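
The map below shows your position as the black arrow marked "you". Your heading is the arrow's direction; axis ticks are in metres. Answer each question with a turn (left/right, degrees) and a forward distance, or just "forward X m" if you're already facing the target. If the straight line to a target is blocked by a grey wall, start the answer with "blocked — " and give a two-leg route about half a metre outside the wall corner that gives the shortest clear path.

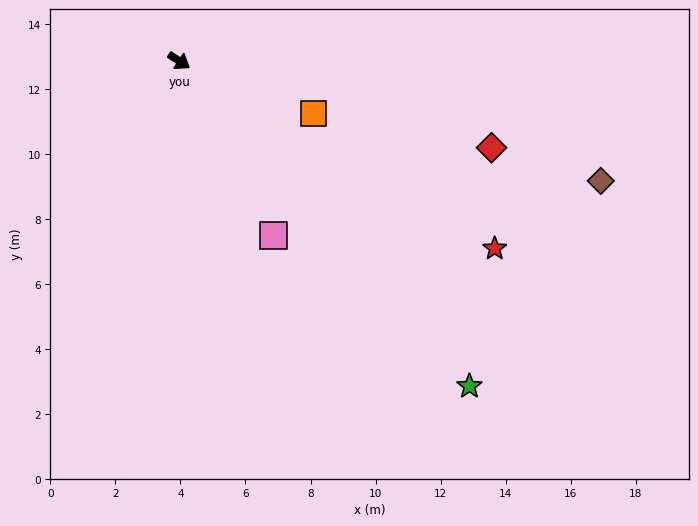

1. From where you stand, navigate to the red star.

turn left 3°, forward 11.3 m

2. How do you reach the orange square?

turn left 12°, forward 4.4 m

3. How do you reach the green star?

turn right 15°, forward 13.4 m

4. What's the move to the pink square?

turn right 28°, forward 6.1 m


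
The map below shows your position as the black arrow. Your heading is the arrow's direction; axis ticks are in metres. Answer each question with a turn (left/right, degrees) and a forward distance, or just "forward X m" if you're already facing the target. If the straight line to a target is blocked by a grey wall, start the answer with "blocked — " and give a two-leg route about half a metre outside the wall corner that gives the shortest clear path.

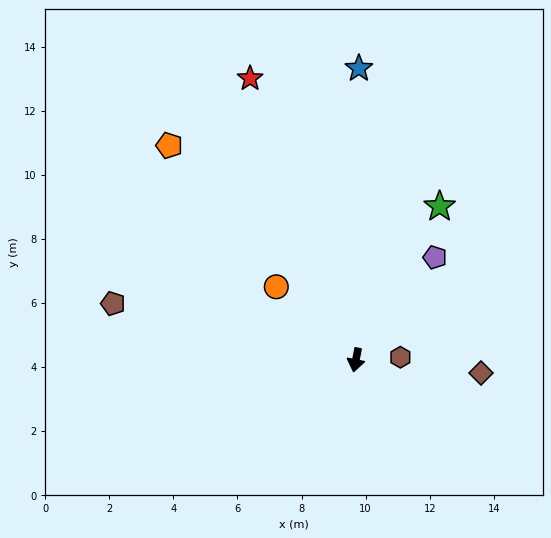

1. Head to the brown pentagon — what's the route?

turn right 92°, forward 7.8 m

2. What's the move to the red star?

turn right 148°, forward 9.4 m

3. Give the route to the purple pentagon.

turn left 154°, forward 4.0 m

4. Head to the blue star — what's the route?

turn right 169°, forward 9.1 m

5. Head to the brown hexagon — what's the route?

turn left 105°, forward 1.4 m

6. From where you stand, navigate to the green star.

turn left 163°, forward 5.5 m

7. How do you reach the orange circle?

turn right 121°, forward 3.4 m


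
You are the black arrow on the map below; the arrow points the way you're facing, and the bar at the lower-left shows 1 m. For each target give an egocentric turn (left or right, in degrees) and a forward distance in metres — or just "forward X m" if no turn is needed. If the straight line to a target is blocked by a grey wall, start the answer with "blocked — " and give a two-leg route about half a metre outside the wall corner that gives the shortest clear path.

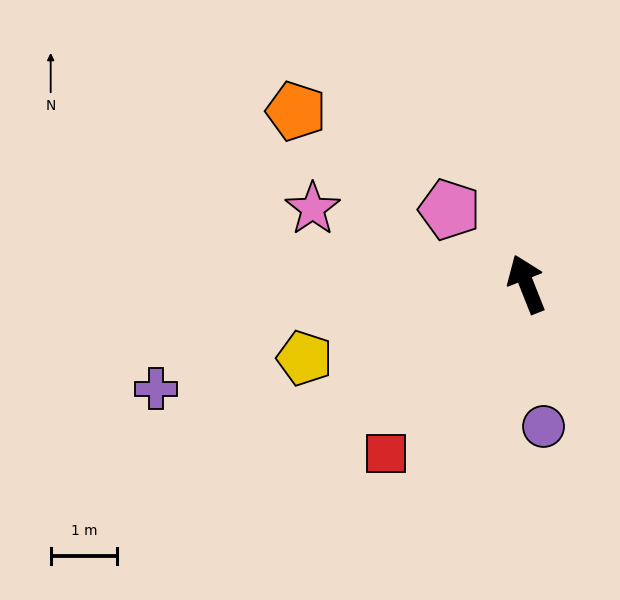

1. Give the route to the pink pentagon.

turn left 24°, forward 1.6 m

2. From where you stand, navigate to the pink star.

turn left 49°, forward 3.4 m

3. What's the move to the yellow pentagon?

turn left 87°, forward 3.5 m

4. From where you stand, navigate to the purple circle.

turn left 165°, forward 2.2 m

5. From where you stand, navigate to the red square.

turn left 119°, forward 3.3 m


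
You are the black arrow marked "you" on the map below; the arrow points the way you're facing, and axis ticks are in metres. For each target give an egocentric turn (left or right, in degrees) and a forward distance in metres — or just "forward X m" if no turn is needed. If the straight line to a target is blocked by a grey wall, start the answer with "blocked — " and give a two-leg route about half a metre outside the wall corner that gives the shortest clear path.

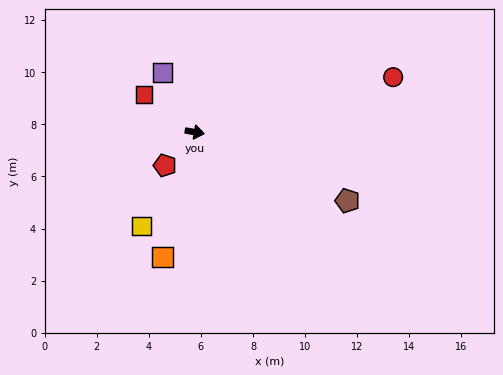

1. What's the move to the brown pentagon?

turn right 14°, forward 6.4 m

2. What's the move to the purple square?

turn left 128°, forward 2.6 m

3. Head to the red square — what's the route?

turn left 153°, forward 2.4 m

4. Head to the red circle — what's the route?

turn left 25°, forward 7.9 m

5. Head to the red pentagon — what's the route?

turn right 122°, forward 1.7 m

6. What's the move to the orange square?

turn right 95°, forward 5.0 m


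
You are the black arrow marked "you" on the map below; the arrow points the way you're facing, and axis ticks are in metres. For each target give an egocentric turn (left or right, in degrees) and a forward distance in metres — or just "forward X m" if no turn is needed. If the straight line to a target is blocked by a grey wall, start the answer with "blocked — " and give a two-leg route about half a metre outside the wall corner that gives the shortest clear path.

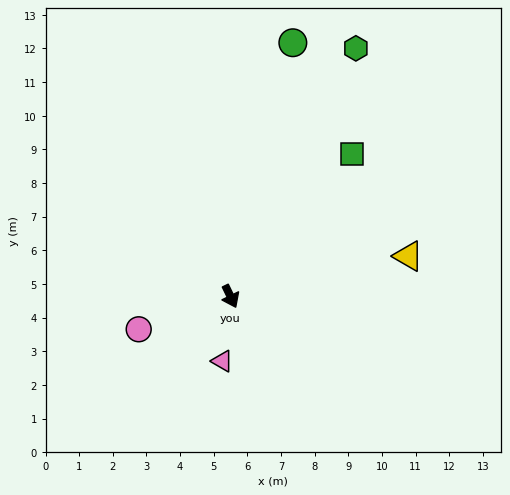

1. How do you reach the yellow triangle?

turn left 77°, forward 5.4 m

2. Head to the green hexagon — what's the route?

turn left 127°, forward 8.3 m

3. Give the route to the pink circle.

turn right 96°, forward 2.9 m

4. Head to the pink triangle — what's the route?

turn right 33°, forward 1.9 m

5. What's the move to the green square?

turn left 114°, forward 5.6 m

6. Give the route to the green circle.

turn left 140°, forward 7.8 m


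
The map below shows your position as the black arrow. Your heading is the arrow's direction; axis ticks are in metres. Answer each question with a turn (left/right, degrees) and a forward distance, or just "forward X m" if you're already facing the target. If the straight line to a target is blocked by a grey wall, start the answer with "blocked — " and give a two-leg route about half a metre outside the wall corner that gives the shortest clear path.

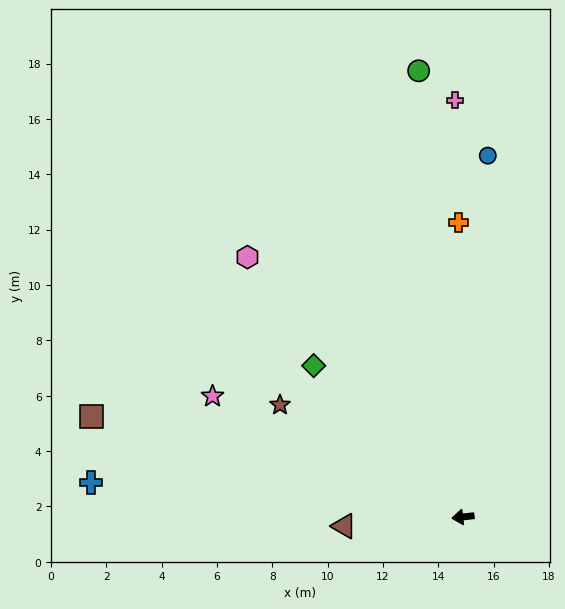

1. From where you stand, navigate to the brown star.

turn right 38°, forward 7.8 m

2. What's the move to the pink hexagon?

turn right 57°, forward 12.2 m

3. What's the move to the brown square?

turn right 22°, forward 13.9 m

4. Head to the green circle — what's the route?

turn right 91°, forward 16.2 m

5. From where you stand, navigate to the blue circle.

turn right 100°, forward 13.1 m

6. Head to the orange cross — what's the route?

turn right 96°, forward 10.6 m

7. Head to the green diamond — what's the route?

turn right 52°, forward 7.7 m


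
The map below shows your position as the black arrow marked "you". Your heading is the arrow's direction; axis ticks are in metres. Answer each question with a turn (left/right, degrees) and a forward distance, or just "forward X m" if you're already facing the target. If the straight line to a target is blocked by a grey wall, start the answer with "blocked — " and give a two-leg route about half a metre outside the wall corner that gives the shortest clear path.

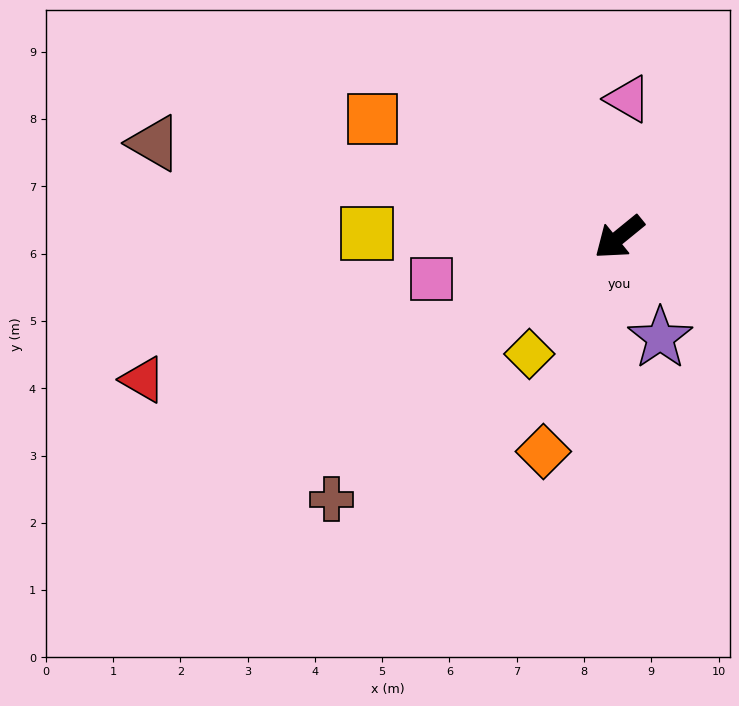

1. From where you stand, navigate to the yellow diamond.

turn left 13°, forward 2.2 m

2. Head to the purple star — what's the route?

turn left 73°, forward 1.6 m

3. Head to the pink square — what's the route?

turn right 27°, forward 2.9 m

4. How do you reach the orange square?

turn right 65°, forward 4.1 m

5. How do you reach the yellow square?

turn right 40°, forward 3.7 m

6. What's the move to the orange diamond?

turn left 31°, forward 3.4 m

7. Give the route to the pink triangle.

turn right 133°, forward 2.1 m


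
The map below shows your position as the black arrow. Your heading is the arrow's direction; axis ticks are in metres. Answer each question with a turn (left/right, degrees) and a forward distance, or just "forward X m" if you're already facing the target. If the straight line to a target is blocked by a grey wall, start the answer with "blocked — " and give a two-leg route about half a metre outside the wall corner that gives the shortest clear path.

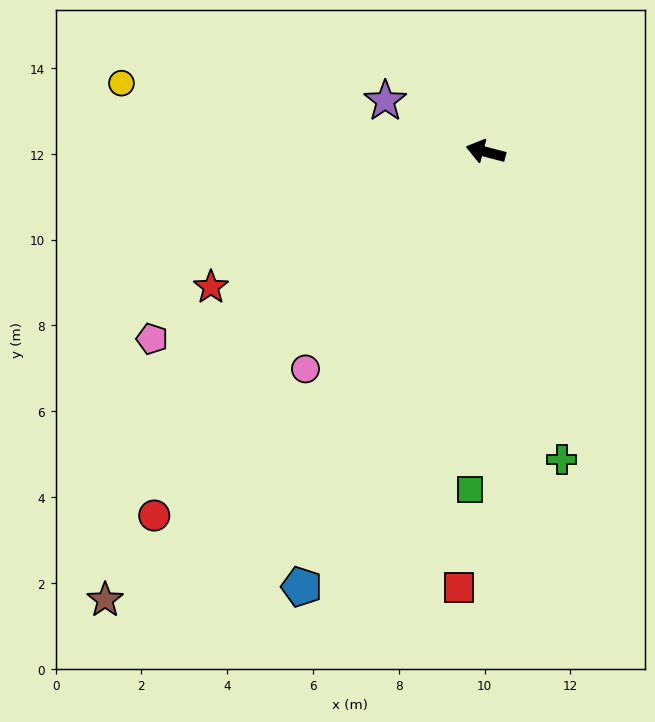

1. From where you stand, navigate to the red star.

turn left 41°, forward 7.1 m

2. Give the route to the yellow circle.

turn left 4°, forward 8.6 m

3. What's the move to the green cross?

turn left 119°, forward 7.4 m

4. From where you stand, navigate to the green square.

turn left 102°, forward 7.9 m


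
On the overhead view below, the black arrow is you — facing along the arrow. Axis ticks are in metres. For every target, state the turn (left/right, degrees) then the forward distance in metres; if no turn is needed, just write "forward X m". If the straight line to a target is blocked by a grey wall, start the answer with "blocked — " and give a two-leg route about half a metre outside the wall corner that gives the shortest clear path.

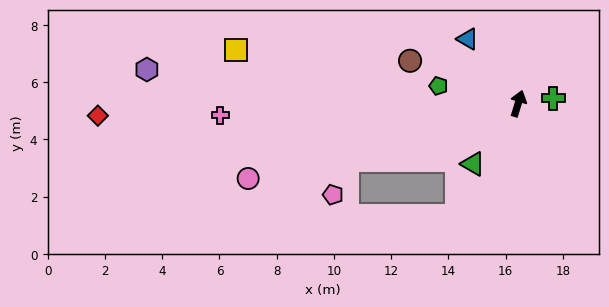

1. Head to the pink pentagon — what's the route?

blocked — turn left 125°, forward 6.3 m, then turn left 50°, forward 1.3 m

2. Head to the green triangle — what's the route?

turn left 160°, forward 2.6 m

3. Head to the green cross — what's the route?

turn right 65°, forward 1.2 m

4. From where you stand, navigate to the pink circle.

turn left 123°, forward 9.8 m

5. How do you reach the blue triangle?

turn left 55°, forward 2.9 m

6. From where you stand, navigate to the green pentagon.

turn left 95°, forward 2.9 m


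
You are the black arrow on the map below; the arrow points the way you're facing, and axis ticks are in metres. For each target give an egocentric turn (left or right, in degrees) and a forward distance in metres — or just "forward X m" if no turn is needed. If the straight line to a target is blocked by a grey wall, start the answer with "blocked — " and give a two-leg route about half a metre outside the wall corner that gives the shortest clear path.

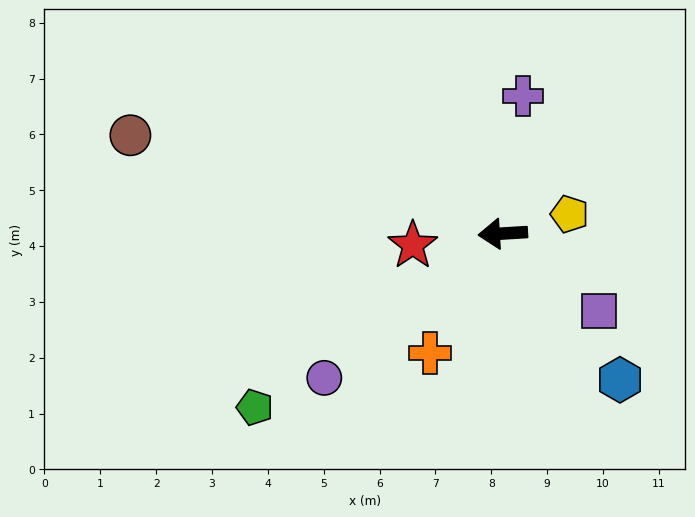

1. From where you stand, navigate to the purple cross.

turn right 102°, forward 2.5 m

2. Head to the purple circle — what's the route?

turn left 35°, forward 4.1 m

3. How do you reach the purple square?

turn left 138°, forward 2.2 m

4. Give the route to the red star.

turn left 4°, forward 1.6 m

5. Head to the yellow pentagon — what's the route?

turn right 167°, forward 1.2 m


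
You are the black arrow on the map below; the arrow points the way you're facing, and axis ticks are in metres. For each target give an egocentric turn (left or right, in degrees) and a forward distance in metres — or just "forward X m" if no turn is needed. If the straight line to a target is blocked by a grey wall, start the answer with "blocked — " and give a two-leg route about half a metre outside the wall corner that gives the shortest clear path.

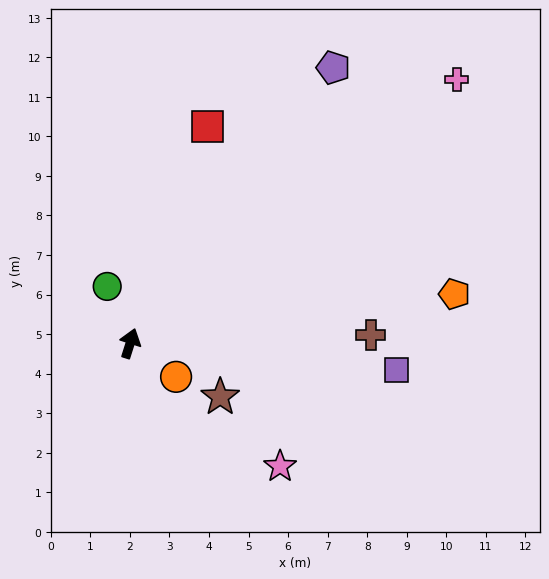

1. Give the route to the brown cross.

turn right 70°, forward 6.1 m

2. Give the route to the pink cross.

turn right 33°, forward 10.6 m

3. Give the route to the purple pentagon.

turn right 19°, forward 8.7 m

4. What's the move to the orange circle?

turn right 109°, forward 1.4 m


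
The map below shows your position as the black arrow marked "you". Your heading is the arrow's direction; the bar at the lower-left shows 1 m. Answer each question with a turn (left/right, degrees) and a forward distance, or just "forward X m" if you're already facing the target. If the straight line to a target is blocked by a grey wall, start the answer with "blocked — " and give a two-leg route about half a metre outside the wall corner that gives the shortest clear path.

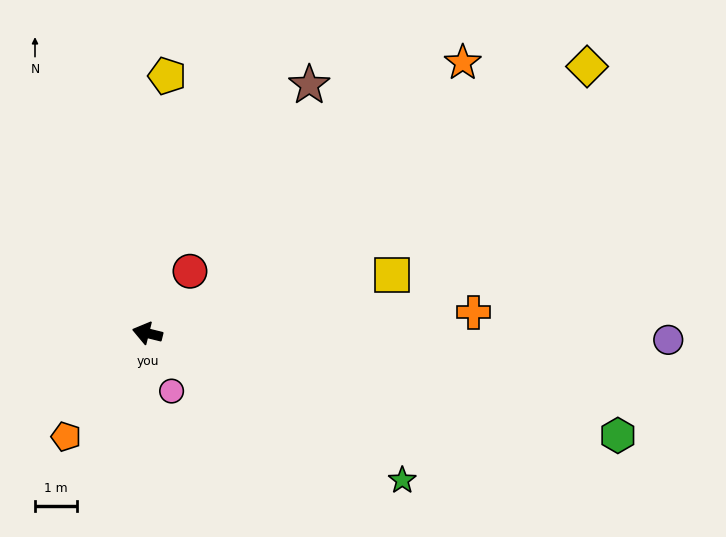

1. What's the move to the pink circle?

turn left 127°, forward 1.5 m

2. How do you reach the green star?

turn left 164°, forward 7.0 m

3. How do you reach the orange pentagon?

turn left 66°, forward 3.1 m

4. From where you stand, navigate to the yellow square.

turn right 153°, forward 6.0 m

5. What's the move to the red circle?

turn right 111°, forward 1.8 m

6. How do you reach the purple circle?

turn right 167°, forward 12.4 m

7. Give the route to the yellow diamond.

turn right 135°, forward 12.2 m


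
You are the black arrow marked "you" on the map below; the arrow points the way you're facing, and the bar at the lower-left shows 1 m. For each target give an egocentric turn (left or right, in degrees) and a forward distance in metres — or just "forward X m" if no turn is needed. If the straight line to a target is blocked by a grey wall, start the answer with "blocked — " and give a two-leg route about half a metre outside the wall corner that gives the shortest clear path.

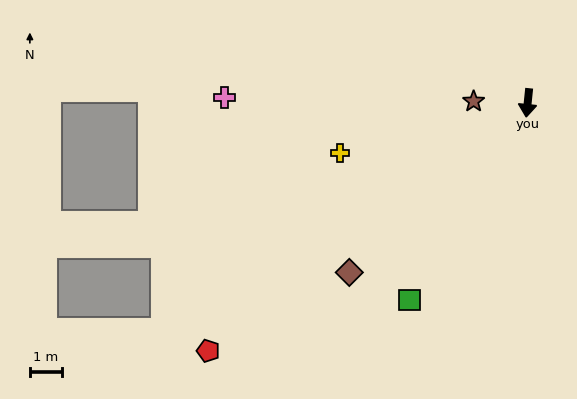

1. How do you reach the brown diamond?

turn right 41°, forward 7.6 m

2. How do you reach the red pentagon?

turn right 46°, forward 12.5 m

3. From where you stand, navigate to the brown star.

turn right 86°, forward 1.7 m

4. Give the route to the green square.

turn right 25°, forward 7.1 m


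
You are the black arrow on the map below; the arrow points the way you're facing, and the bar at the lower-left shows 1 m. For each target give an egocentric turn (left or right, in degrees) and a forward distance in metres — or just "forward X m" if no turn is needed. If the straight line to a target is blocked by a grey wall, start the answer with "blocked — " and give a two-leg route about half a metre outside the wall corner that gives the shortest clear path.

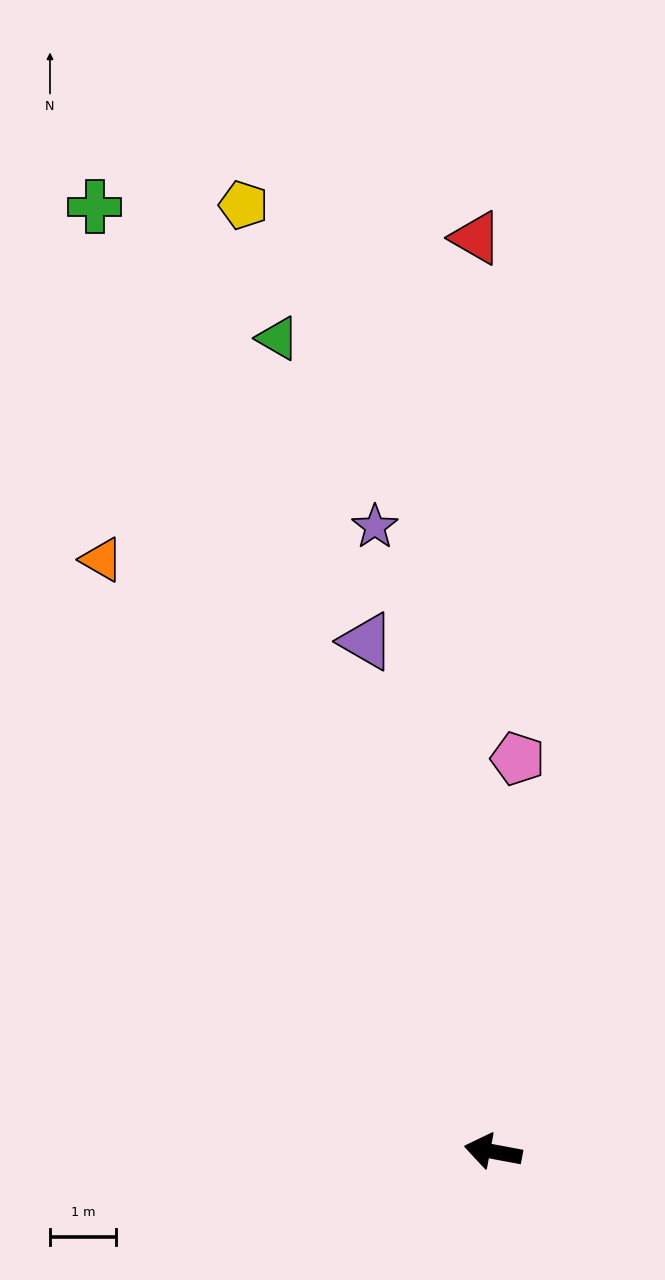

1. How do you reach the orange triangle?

turn right 46°, forward 10.7 m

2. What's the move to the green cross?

turn right 56°, forward 15.5 m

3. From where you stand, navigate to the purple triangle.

turn right 65°, forward 7.9 m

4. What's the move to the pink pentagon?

turn right 83°, forward 5.9 m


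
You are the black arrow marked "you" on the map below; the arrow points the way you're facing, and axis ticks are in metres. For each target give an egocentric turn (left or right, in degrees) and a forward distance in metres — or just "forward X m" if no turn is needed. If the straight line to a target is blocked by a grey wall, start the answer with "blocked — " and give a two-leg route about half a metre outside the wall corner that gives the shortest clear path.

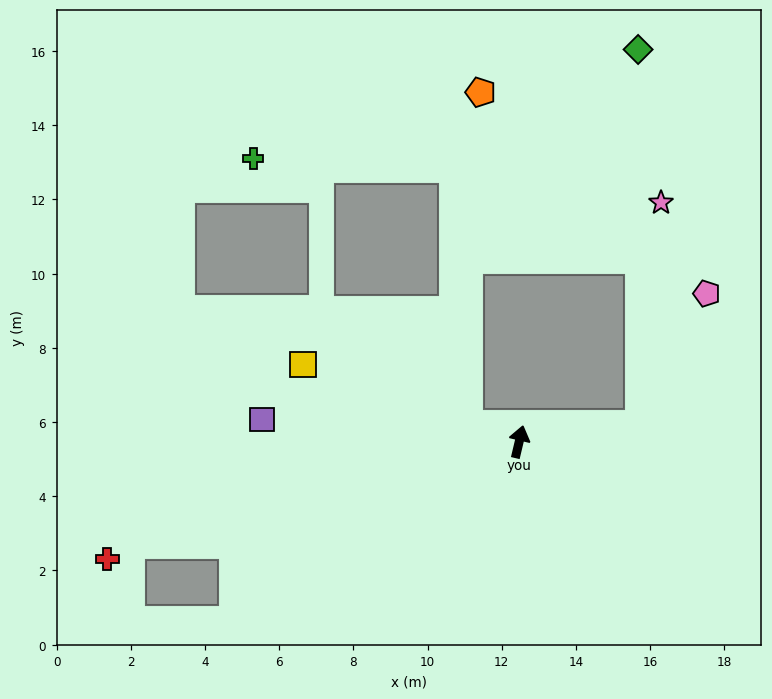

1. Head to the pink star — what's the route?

blocked — turn right 69°, forward 3.3 m, then turn left 77°, forward 6.0 m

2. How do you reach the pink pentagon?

blocked — turn right 69°, forward 3.3 m, then turn left 56°, forward 4.0 m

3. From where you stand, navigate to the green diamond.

blocked — turn right 69°, forward 3.3 m, then turn left 83°, forward 10.1 m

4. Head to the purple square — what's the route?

turn left 98°, forward 7.0 m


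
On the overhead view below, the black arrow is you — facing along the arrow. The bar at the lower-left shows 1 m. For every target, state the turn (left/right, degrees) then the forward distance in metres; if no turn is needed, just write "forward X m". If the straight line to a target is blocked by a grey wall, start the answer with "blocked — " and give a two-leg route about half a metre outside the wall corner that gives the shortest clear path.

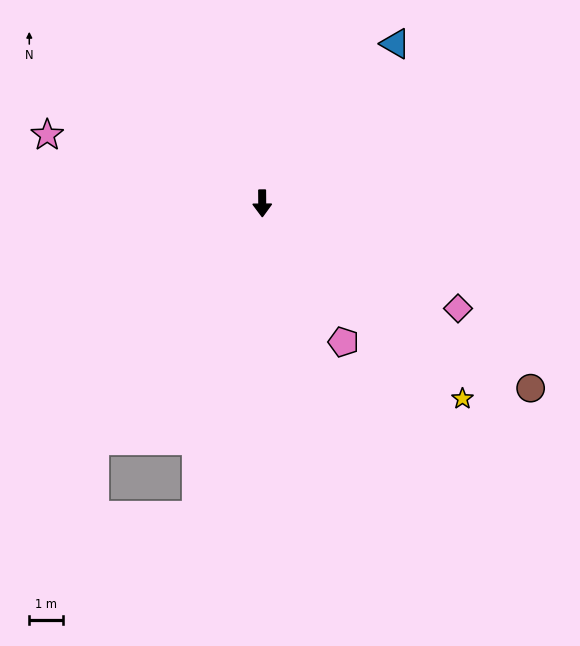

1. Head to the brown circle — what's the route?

turn left 55°, forward 9.8 m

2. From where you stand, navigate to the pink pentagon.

turn left 30°, forward 4.8 m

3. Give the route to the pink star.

turn right 108°, forward 6.8 m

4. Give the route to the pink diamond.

turn left 61°, forward 6.6 m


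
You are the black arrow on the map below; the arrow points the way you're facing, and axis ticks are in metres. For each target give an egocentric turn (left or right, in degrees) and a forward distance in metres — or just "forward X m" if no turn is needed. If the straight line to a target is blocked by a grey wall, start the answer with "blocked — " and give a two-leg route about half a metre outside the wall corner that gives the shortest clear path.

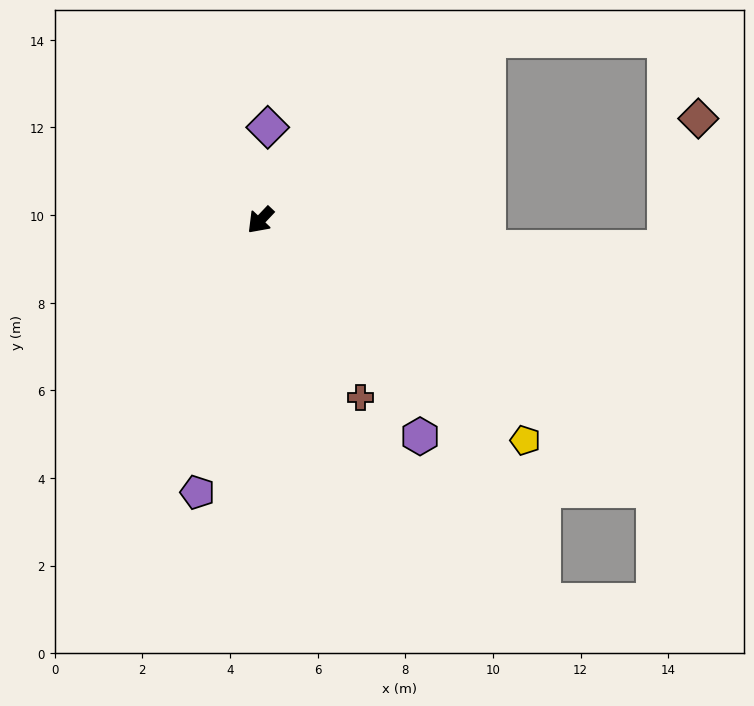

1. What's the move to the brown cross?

turn left 73°, forward 4.6 m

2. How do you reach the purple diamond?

turn right 141°, forward 2.1 m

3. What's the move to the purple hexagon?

turn left 80°, forward 6.1 m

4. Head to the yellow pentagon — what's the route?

turn left 94°, forward 7.9 m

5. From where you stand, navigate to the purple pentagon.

turn left 30°, forward 6.4 m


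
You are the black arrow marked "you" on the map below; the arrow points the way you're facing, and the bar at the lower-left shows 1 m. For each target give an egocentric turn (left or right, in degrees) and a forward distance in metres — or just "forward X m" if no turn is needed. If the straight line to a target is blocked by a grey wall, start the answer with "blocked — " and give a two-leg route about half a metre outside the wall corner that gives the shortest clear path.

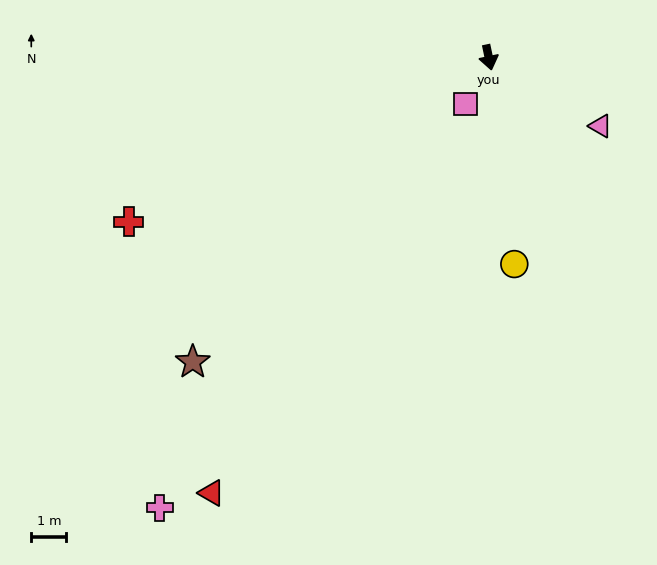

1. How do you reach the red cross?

turn right 77°, forward 11.3 m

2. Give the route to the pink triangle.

turn left 47°, forward 3.7 m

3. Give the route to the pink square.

turn right 38°, forward 1.5 m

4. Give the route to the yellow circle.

turn right 5°, forward 5.9 m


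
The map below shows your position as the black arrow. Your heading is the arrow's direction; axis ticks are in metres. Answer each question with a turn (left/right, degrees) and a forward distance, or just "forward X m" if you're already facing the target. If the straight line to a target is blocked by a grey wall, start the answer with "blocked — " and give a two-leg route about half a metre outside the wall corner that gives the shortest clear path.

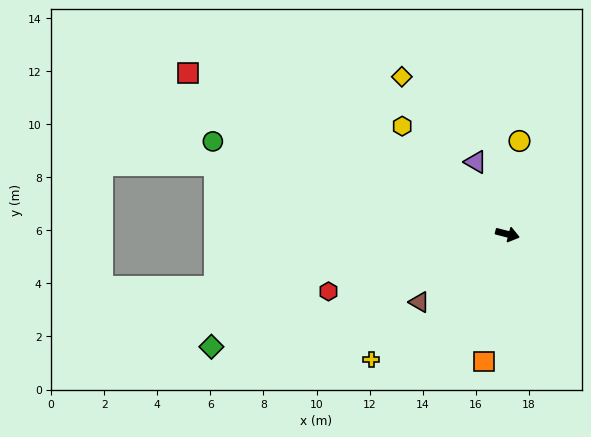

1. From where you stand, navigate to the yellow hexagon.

turn left 149°, forward 5.7 m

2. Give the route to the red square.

turn left 168°, forward 13.5 m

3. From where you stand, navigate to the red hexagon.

turn right 148°, forward 7.1 m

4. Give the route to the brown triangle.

turn right 128°, forward 4.2 m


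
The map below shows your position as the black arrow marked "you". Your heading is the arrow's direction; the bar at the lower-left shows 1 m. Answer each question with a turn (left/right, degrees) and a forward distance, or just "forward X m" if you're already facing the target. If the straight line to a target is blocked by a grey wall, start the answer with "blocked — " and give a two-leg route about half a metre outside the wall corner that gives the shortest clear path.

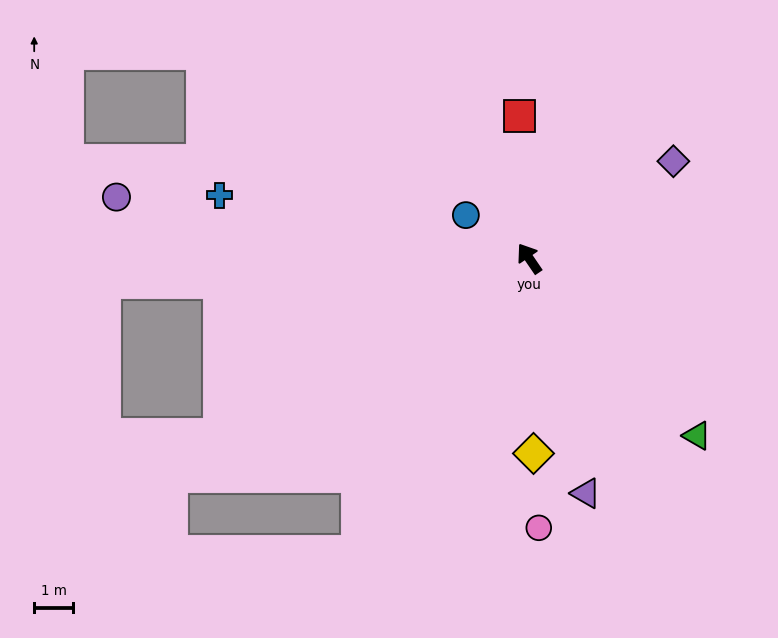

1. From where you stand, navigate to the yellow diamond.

turn left 147°, forward 5.0 m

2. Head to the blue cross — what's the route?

turn left 44°, forward 8.1 m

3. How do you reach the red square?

turn right 30°, forward 3.7 m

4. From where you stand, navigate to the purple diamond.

turn right 90°, forward 4.5 m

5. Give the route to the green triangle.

turn right 171°, forward 6.3 m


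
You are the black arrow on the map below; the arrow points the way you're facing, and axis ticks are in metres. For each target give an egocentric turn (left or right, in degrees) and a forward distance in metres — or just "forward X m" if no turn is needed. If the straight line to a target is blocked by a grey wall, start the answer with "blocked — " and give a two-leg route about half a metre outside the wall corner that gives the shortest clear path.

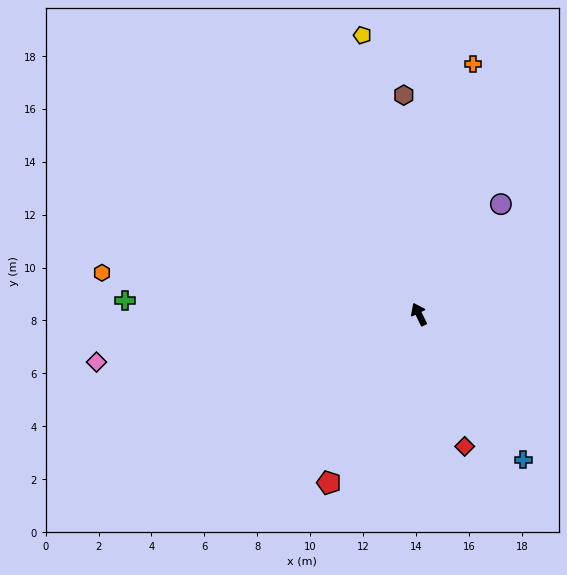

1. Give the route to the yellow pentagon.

turn right 15°, forward 10.8 m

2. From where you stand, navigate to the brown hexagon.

turn right 22°, forward 8.3 m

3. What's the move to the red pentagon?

turn left 126°, forward 7.2 m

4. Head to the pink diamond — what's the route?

turn left 72°, forward 12.3 m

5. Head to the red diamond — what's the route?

turn left 173°, forward 5.3 m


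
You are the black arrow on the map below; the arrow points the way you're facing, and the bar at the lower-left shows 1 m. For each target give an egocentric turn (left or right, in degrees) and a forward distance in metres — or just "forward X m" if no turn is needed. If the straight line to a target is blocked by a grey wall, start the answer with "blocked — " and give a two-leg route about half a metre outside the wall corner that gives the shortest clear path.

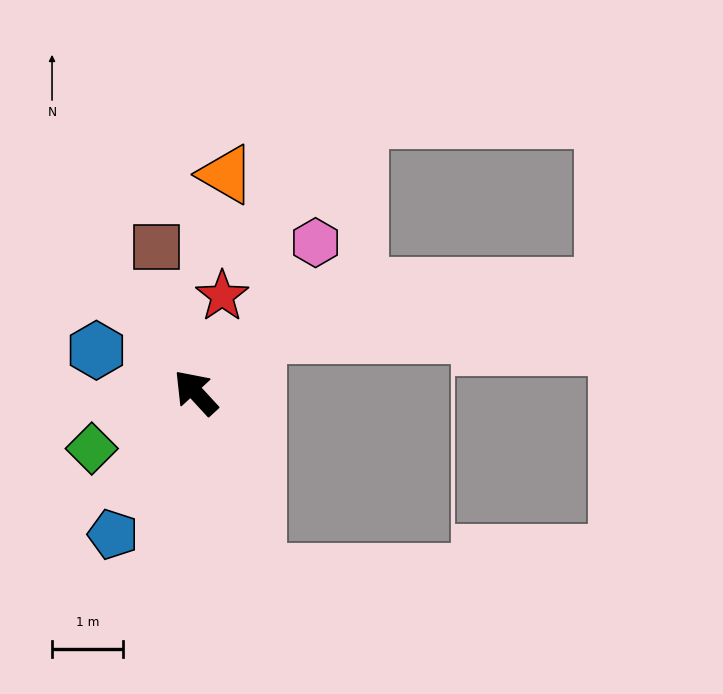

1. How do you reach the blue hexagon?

turn left 24°, forward 1.5 m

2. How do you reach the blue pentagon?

turn left 107°, forward 2.3 m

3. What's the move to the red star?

turn right 58°, forward 1.4 m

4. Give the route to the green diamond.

turn left 76°, forward 1.7 m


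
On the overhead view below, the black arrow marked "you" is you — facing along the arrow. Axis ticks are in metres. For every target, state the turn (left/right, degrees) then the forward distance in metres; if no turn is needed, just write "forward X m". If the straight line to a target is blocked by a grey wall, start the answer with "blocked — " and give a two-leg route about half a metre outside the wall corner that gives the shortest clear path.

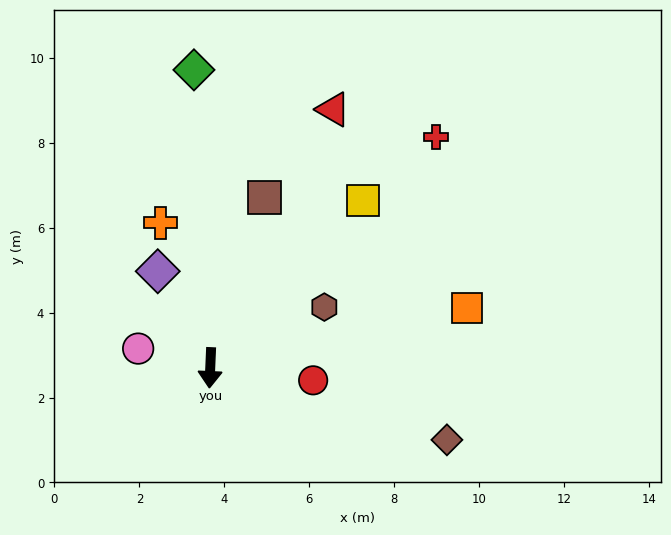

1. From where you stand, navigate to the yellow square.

turn left 140°, forward 5.3 m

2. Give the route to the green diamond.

turn right 174°, forward 7.0 m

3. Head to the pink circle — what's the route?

turn right 102°, forward 1.8 m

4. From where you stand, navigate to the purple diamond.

turn right 149°, forward 2.6 m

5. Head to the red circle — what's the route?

turn left 86°, forward 2.4 m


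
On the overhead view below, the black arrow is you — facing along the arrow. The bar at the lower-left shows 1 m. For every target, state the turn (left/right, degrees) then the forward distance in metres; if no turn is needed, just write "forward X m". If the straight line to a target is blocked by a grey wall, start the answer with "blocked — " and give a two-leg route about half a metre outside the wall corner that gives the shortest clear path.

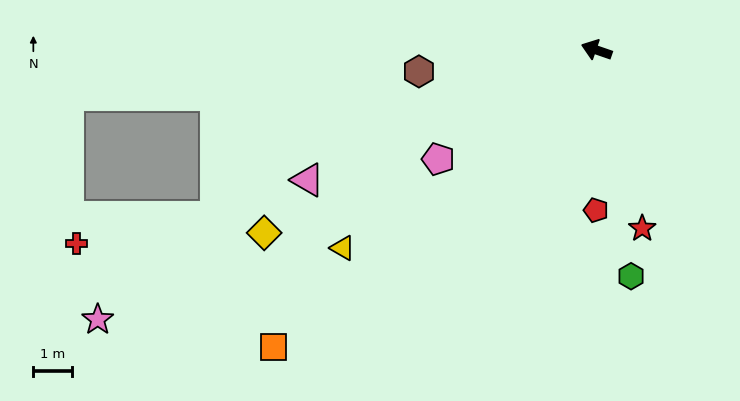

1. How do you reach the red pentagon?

turn left 109°, forward 4.2 m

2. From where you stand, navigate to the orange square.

turn left 62°, forward 11.5 m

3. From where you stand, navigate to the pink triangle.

turn left 43°, forward 8.3 m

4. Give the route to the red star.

turn left 123°, forward 4.8 m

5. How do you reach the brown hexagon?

turn left 26°, forward 4.7 m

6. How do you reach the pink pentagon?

turn left 54°, forward 5.0 m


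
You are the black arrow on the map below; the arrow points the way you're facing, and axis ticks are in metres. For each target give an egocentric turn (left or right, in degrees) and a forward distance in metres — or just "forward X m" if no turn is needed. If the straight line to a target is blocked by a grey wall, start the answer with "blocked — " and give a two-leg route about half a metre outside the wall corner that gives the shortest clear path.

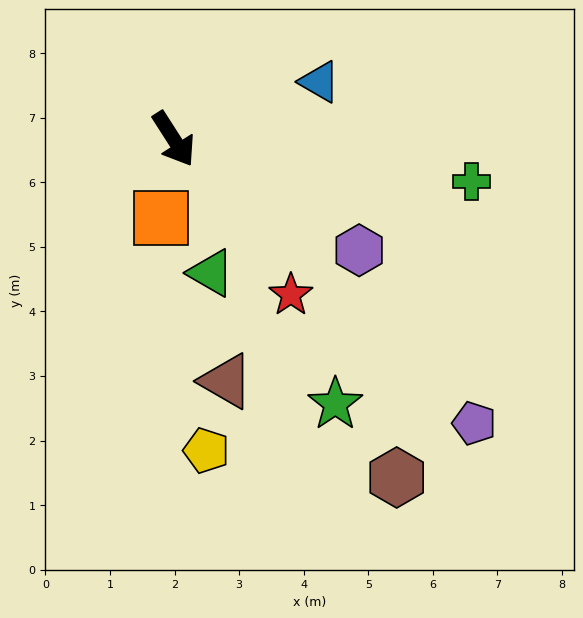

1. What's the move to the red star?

turn left 4°, forward 3.0 m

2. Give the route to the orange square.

turn right 42°, forward 1.2 m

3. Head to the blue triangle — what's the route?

turn left 79°, forward 2.4 m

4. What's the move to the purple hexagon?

turn left 26°, forward 3.3 m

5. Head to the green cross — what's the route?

turn left 49°, forward 4.7 m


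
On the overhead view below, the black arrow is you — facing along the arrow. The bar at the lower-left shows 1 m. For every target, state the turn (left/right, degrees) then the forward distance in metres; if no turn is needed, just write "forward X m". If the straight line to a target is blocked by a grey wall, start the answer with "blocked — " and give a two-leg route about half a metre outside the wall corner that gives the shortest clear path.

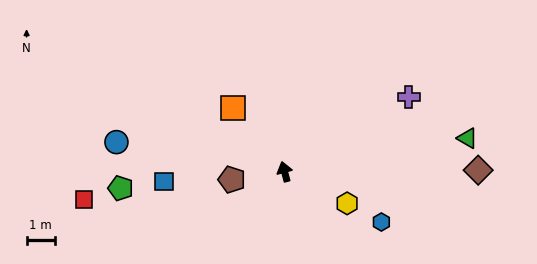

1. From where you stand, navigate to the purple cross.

turn right 74°, forward 5.1 m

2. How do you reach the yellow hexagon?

turn right 132°, forward 2.5 m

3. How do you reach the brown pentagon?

turn left 84°, forward 1.9 m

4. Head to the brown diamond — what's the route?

turn right 105°, forward 6.8 m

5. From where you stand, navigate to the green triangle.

turn right 95°, forward 6.5 m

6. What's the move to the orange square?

turn left 24°, forward 2.9 m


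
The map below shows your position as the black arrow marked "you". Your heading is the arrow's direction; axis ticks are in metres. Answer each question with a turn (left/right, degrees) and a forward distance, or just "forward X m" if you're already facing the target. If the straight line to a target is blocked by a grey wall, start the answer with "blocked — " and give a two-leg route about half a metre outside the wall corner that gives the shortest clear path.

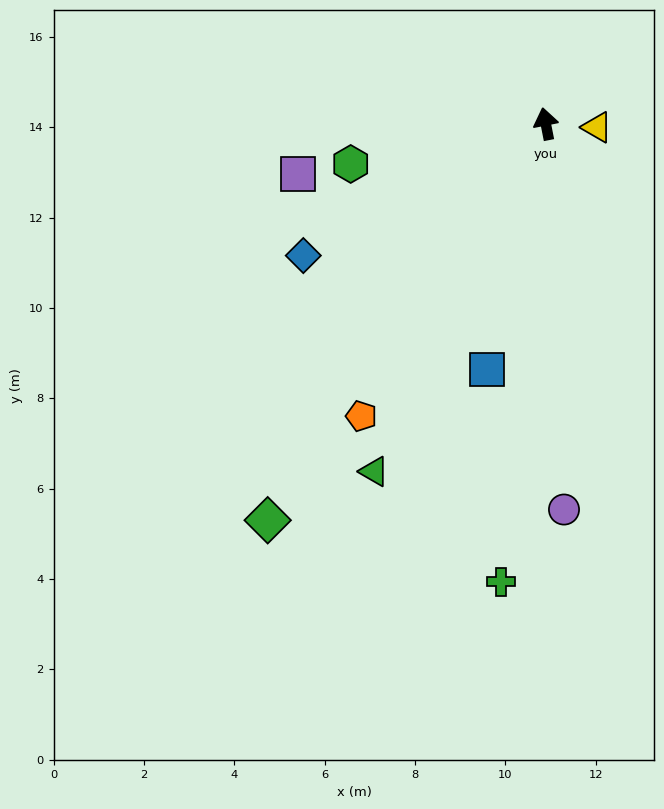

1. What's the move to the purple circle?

turn left 172°, forward 8.6 m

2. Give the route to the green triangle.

turn left 143°, forward 8.6 m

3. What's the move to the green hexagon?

turn left 91°, forward 4.4 m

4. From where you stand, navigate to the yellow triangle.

turn right 105°, forward 1.1 m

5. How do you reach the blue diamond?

turn left 107°, forward 6.1 m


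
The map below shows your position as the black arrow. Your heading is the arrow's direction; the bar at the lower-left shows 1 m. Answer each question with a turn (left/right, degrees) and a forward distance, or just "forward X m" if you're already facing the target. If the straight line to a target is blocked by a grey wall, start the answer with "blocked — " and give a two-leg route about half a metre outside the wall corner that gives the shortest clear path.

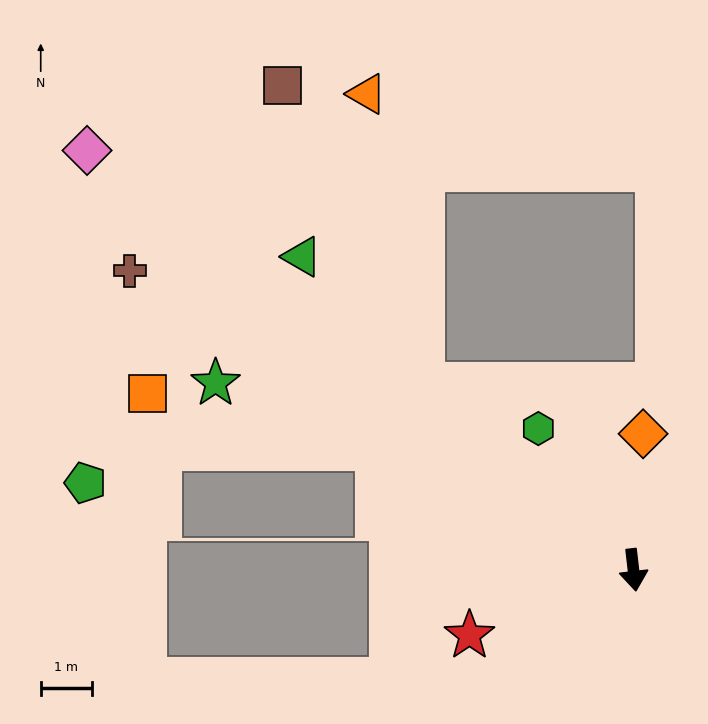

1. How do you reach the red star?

turn right 75°, forward 3.4 m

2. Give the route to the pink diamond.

turn right 134°, forward 13.4 m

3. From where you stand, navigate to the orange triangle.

blocked — turn right 138°, forward 5.5 m, then turn right 38°, forward 5.8 m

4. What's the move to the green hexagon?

turn right 153°, forward 3.3 m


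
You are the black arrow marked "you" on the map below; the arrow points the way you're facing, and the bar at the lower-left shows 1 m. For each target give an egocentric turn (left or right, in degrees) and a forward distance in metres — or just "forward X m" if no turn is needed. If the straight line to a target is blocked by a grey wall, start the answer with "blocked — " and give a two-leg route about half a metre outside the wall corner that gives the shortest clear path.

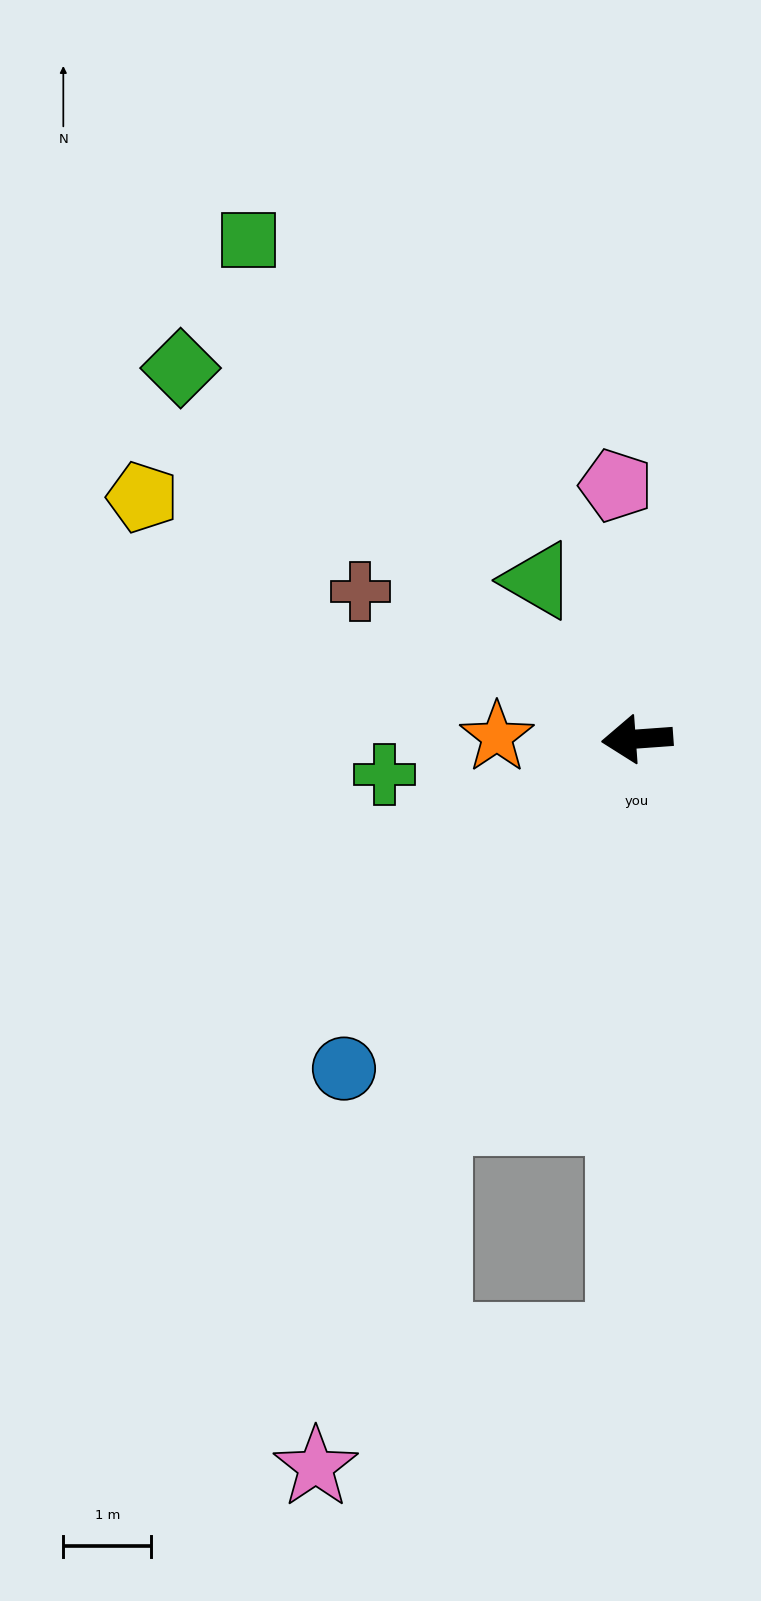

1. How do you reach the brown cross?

turn right 32°, forward 3.6 m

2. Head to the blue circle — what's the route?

turn left 44°, forward 5.0 m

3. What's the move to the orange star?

turn right 5°, forward 1.6 m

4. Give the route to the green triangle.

turn right 62°, forward 2.1 m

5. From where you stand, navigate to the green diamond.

turn right 43°, forward 6.7 m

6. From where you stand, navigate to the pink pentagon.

turn right 89°, forward 2.9 m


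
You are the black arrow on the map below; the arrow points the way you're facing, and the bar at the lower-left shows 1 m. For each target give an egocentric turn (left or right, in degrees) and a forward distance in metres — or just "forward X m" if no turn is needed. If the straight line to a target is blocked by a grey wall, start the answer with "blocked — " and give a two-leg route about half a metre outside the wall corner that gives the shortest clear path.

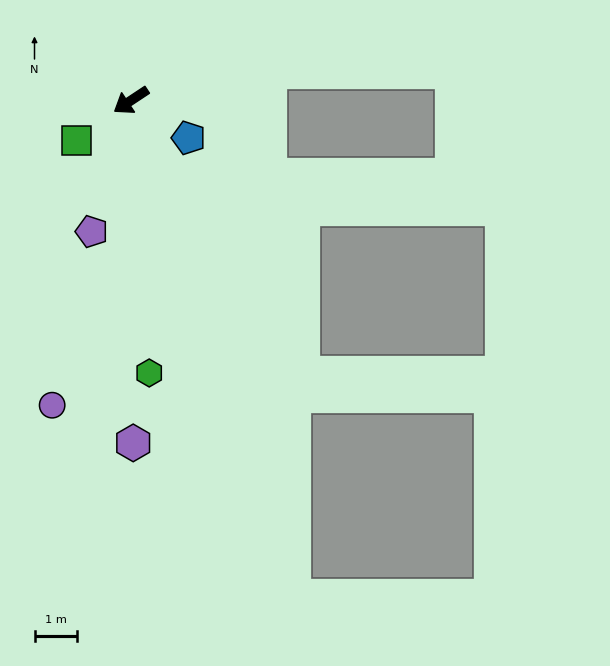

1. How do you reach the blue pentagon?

turn left 113°, forward 1.6 m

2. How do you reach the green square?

turn left 3°, forward 1.6 m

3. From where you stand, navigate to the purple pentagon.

turn left 40°, forward 3.2 m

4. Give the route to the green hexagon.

turn left 60°, forward 6.4 m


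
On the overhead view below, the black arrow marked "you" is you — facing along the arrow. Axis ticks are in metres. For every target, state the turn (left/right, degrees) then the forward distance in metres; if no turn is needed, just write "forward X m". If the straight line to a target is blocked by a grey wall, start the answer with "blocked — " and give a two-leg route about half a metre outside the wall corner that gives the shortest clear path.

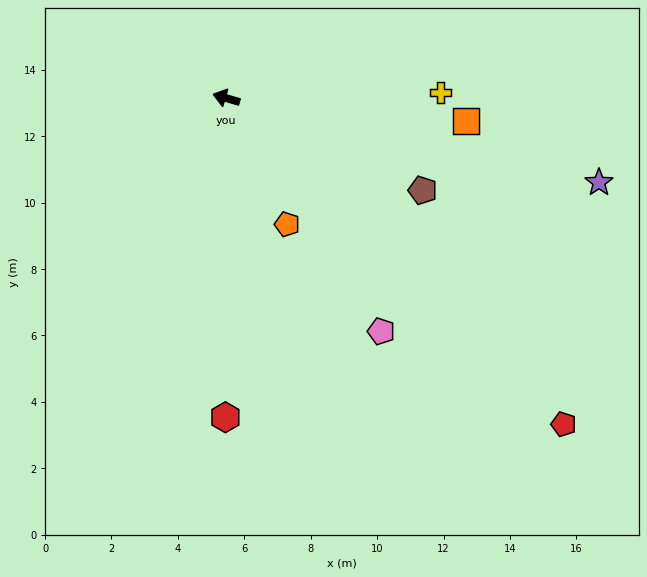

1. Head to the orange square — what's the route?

turn right 169°, forward 7.3 m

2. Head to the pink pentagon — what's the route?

turn left 140°, forward 8.4 m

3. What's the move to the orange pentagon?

turn left 132°, forward 4.2 m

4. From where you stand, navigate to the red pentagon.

turn left 152°, forward 14.1 m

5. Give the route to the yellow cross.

turn right 162°, forward 6.5 m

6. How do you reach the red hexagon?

turn left 106°, forward 9.6 m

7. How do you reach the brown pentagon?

turn left 171°, forward 6.5 m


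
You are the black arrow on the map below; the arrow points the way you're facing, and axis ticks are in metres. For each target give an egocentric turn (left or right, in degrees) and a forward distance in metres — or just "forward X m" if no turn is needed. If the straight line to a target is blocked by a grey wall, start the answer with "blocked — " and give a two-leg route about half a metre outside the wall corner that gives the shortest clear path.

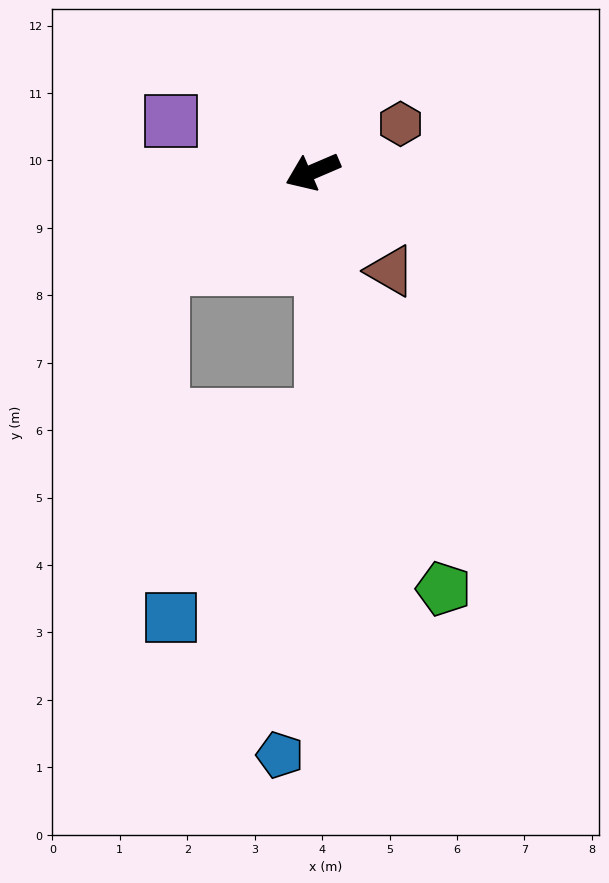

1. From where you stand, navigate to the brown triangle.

turn left 105°, forward 1.9 m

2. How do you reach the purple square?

turn right 43°, forward 2.2 m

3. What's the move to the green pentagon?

turn left 84°, forward 6.5 m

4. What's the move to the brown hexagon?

turn right 175°, forward 1.5 m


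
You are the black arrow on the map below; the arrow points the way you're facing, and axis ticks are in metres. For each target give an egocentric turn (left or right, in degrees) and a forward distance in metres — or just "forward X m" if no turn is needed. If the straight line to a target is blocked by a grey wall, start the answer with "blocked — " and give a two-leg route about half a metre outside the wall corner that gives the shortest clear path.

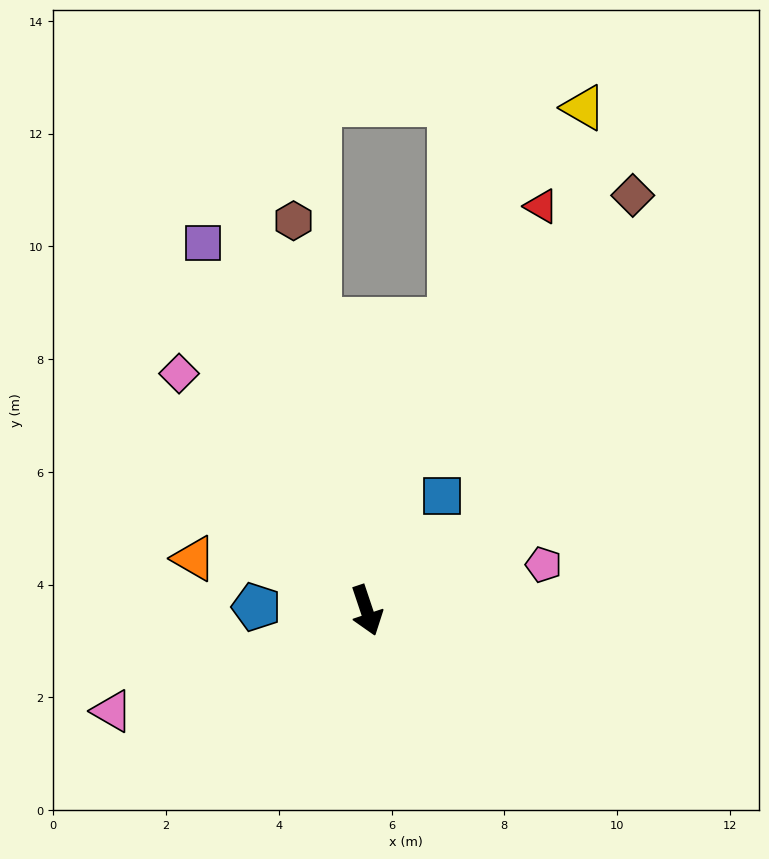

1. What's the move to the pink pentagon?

turn left 86°, forward 3.2 m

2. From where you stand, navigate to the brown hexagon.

turn left 172°, forward 7.0 m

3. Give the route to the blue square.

turn left 128°, forward 2.4 m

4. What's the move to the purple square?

turn right 174°, forward 7.1 m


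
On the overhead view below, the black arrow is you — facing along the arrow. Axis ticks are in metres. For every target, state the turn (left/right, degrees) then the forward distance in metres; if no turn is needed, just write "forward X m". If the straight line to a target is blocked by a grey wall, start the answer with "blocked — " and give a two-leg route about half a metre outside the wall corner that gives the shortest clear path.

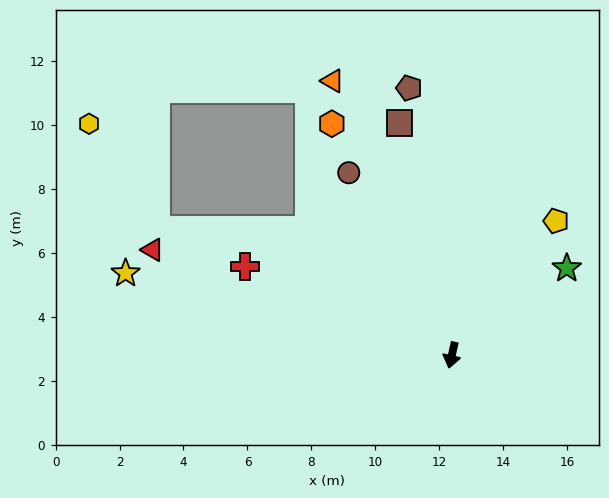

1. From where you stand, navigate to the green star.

turn left 140°, forward 4.5 m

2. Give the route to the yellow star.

turn right 91°, forward 10.5 m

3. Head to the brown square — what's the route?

turn right 155°, forward 7.4 m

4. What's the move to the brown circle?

turn right 138°, forward 6.6 m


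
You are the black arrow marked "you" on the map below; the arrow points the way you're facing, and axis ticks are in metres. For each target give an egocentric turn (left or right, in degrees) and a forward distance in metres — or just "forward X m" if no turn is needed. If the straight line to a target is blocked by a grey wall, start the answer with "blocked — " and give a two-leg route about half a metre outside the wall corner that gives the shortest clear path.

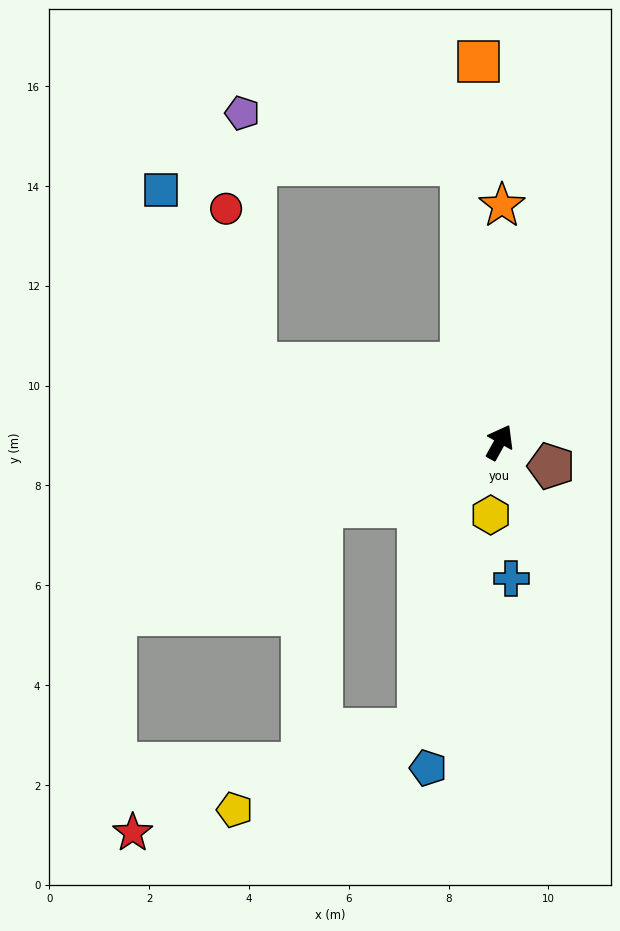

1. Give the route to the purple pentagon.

blocked — turn left 37°, forward 5.6 m, then turn left 69°, forward 4.5 m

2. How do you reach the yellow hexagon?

turn right 158°, forward 1.5 m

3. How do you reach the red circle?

blocked — turn left 101°, forward 5.1 m, then turn right 61°, forward 3.2 m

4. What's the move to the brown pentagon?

turn right 86°, forward 1.1 m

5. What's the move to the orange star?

turn left 28°, forward 4.7 m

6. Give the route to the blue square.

blocked — turn left 101°, forward 5.1 m, then turn right 43°, forward 4.0 m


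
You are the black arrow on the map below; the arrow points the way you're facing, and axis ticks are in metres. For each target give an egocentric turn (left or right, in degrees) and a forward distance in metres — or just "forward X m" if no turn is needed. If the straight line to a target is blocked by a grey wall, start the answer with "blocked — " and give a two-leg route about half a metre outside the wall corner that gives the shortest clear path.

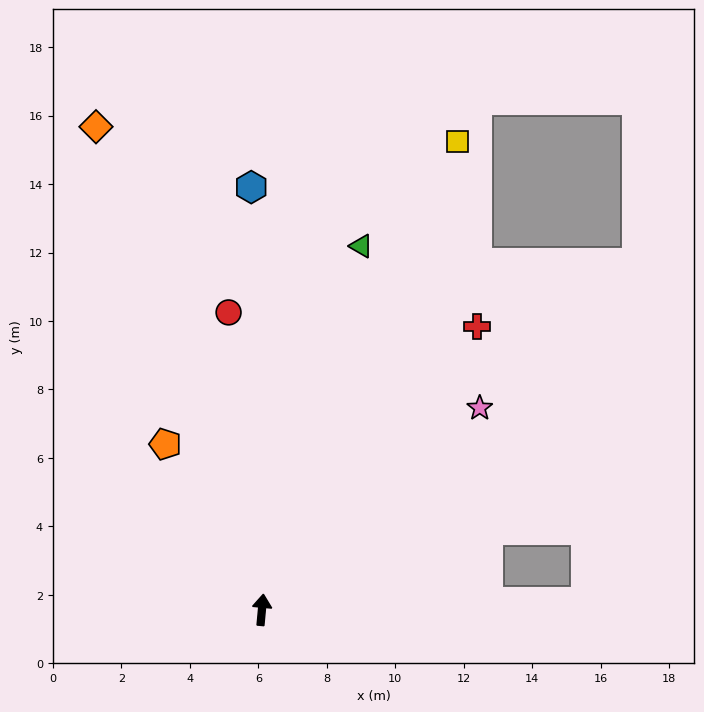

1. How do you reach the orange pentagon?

turn left 36°, forward 5.6 m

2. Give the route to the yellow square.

turn right 17°, forward 14.8 m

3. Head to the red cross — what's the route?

turn right 32°, forward 10.4 m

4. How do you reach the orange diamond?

turn left 24°, forward 14.9 m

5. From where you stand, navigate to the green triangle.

turn right 10°, forward 11.0 m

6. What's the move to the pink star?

turn right 42°, forward 8.7 m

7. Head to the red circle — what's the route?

turn left 12°, forward 8.7 m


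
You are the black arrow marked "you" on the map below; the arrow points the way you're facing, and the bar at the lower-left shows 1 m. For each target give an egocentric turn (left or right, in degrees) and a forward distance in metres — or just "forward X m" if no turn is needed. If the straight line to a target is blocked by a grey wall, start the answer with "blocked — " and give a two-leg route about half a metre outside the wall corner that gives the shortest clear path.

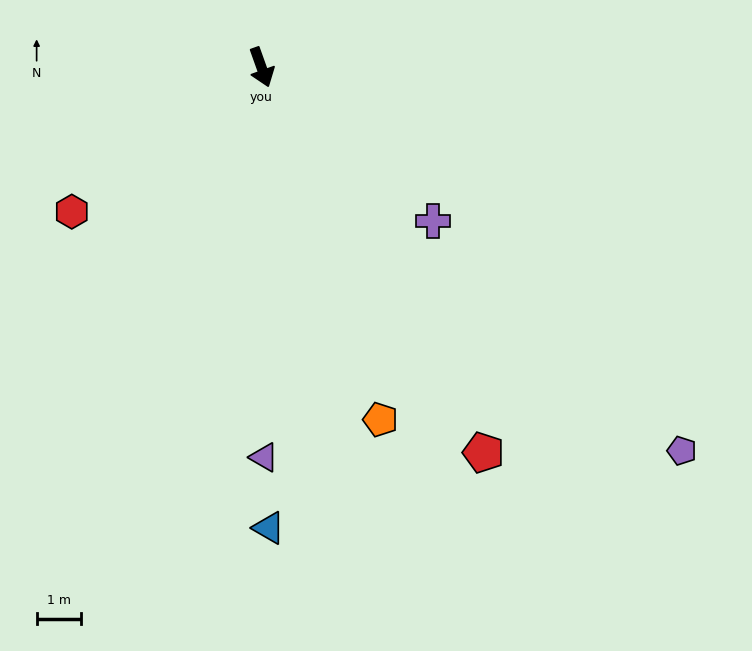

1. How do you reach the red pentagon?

turn left 10°, forward 10.0 m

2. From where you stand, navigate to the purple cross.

turn left 29°, forward 5.2 m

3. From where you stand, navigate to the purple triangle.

turn right 19°, forward 8.8 m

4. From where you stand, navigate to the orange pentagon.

forward 8.4 m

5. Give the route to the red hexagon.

turn right 72°, forward 5.4 m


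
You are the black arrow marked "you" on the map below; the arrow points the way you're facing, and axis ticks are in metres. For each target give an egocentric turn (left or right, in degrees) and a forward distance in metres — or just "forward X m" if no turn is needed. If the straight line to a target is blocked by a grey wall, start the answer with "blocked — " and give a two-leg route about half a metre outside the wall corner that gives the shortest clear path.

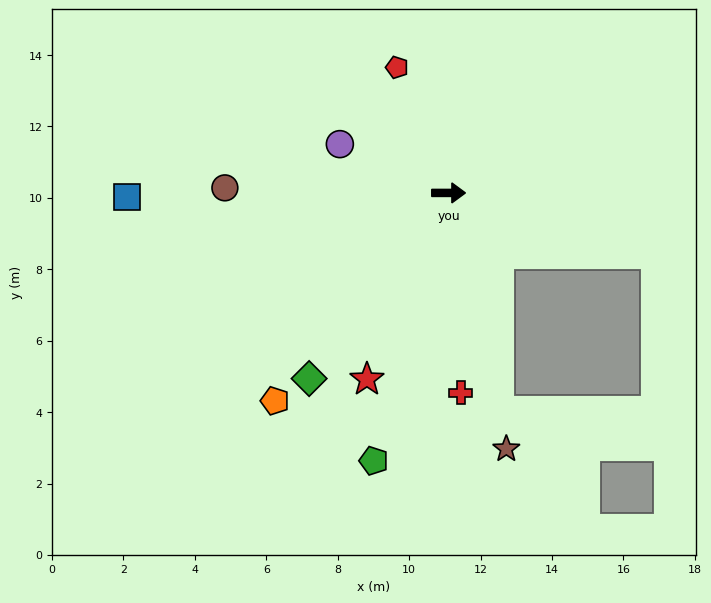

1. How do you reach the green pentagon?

turn right 106°, forward 7.8 m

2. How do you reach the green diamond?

turn right 127°, forward 6.5 m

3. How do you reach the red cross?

turn right 86°, forward 5.6 m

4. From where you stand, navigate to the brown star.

turn right 77°, forward 7.3 m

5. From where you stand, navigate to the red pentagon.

turn left 112°, forward 3.8 m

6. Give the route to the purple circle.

turn left 156°, forward 3.3 m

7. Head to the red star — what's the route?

turn right 114°, forward 5.7 m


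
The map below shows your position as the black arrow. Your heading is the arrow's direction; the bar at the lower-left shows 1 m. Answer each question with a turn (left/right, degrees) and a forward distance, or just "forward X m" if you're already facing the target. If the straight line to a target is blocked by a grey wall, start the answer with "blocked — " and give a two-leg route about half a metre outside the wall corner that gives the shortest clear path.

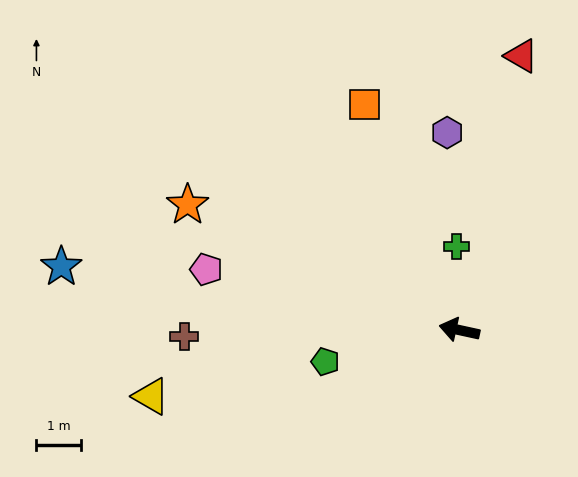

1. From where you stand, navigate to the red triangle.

turn right 90°, forward 6.3 m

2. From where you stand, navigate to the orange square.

turn right 55°, forward 5.5 m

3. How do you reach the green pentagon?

turn left 26°, forward 3.1 m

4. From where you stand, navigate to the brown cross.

turn left 14°, forward 6.2 m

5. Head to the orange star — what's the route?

turn right 12°, forward 6.8 m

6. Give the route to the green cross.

turn right 76°, forward 1.9 m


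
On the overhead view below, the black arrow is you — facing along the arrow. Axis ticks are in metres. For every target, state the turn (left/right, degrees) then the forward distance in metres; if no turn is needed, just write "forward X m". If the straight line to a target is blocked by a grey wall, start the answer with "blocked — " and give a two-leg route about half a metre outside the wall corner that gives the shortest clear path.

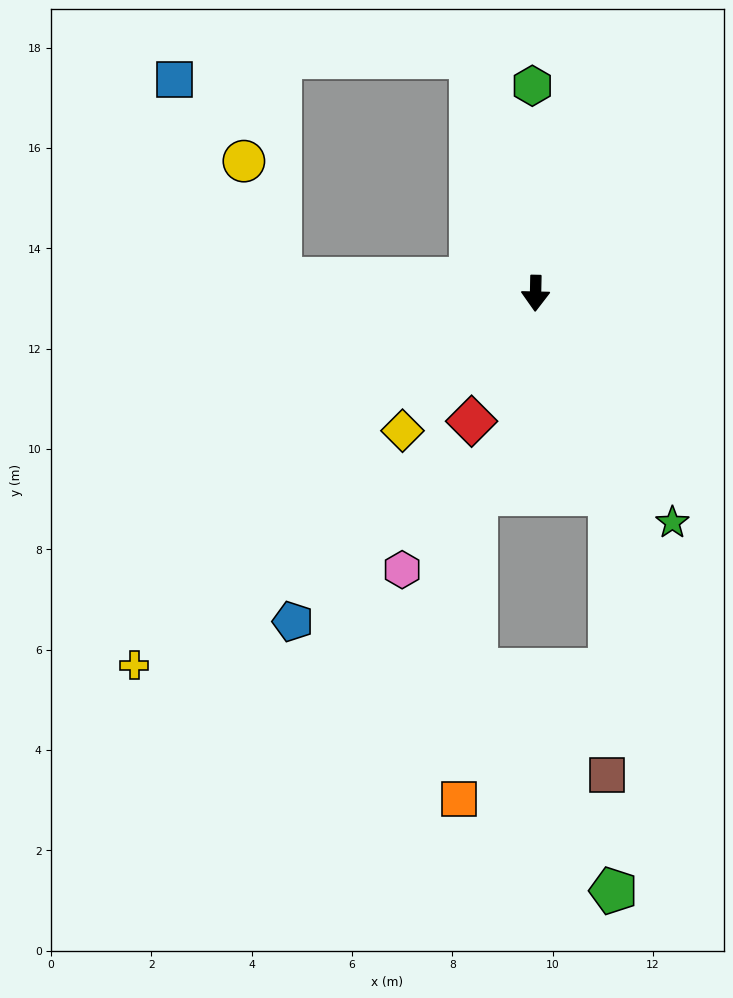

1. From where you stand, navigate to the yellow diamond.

turn right 43°, forward 3.8 m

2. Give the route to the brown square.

blocked — turn left 21°, forward 4.3 m, then turn right 20°, forward 5.6 m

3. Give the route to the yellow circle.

blocked — turn right 92°, forward 5.1 m, then turn right 70°, forward 2.5 m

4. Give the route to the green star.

turn left 32°, forward 5.3 m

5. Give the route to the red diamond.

turn right 25°, forward 2.9 m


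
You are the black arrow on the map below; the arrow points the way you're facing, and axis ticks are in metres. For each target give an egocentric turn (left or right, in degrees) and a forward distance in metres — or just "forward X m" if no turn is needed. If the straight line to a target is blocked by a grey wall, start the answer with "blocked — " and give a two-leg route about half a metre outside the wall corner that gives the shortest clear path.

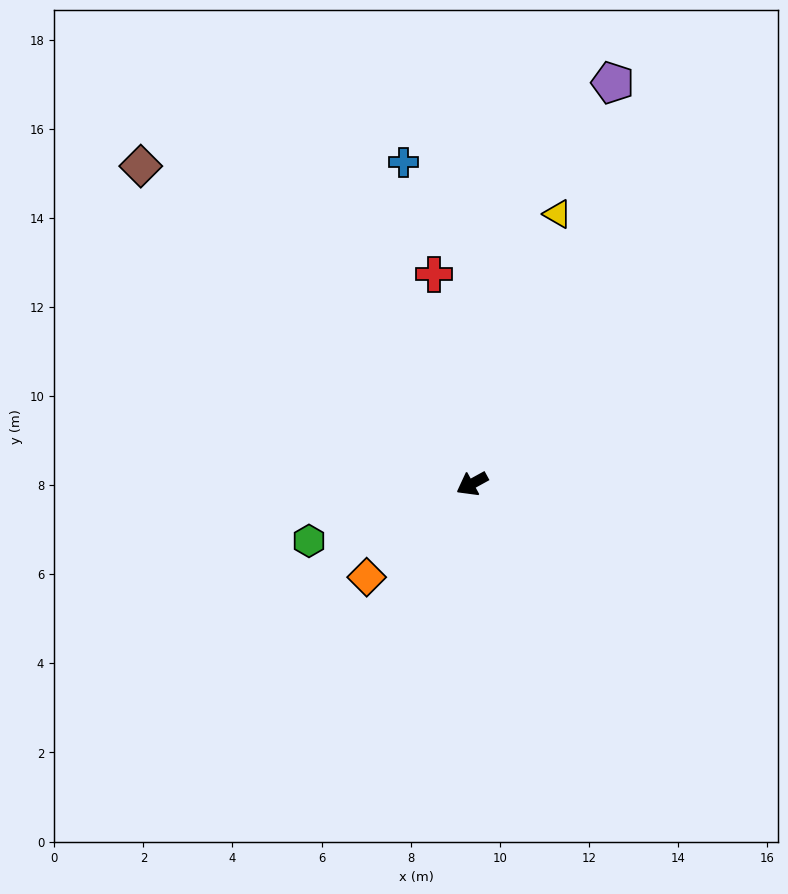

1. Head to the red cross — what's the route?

turn right 109°, forward 4.8 m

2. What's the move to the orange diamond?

turn left 13°, forward 3.2 m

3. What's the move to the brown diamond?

turn right 73°, forward 10.3 m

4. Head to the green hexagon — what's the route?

turn right 9°, forward 3.9 m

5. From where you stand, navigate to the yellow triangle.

turn right 136°, forward 6.4 m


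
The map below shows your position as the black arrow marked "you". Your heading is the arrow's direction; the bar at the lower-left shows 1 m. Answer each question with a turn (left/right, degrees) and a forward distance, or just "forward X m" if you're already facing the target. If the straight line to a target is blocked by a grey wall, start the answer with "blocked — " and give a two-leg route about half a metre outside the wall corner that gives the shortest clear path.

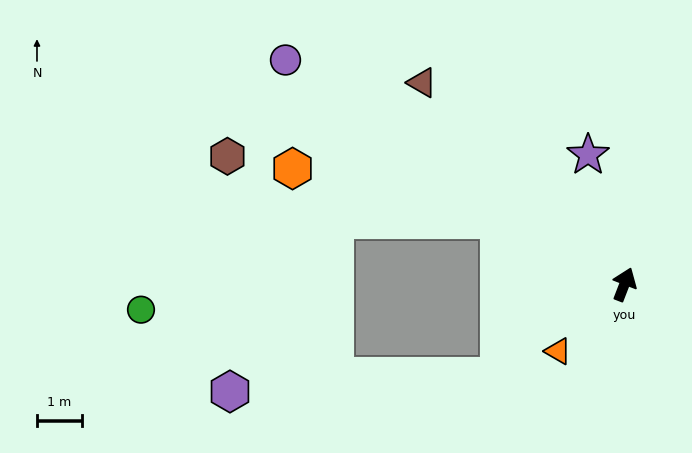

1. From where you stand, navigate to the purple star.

turn left 37°, forward 3.0 m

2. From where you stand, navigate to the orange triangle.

turn left 156°, forward 2.1 m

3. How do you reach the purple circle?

turn left 78°, forward 9.1 m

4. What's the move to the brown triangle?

turn left 66°, forward 6.4 m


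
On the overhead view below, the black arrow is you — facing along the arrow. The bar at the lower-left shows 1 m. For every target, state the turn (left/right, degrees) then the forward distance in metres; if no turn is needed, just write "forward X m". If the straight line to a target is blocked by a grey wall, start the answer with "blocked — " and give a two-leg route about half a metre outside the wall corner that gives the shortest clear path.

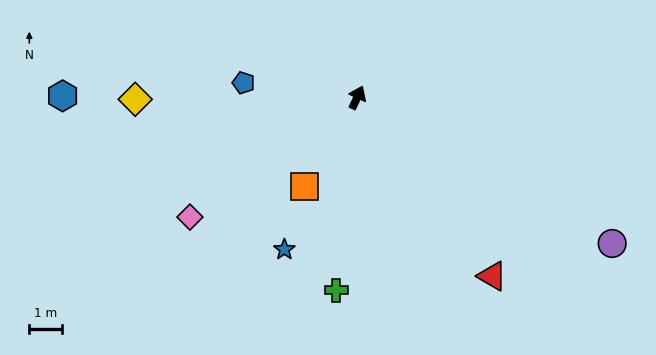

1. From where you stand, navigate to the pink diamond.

turn left 150°, forward 6.3 m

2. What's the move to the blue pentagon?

turn left 107°, forward 3.5 m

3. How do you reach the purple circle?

turn right 95°, forward 8.9 m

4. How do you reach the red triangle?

turn right 118°, forward 6.8 m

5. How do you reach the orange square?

turn left 174°, forward 3.1 m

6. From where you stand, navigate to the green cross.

turn right 161°, forward 5.9 m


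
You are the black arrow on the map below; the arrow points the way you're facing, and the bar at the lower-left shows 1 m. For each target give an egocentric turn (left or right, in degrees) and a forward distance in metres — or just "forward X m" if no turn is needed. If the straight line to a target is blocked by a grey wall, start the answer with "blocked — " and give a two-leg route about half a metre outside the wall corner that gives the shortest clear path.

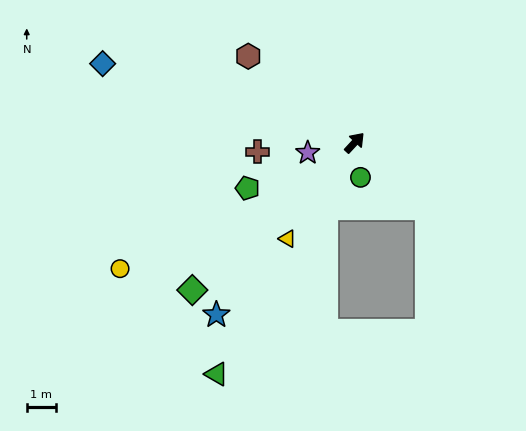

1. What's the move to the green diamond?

turn left 175°, forward 7.5 m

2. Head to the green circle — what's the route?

turn right 128°, forward 1.2 m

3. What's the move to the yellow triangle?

turn right 172°, forward 4.0 m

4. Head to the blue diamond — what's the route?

turn left 115°, forward 9.0 m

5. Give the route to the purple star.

turn left 145°, forward 1.6 m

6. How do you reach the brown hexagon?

turn left 94°, forward 4.7 m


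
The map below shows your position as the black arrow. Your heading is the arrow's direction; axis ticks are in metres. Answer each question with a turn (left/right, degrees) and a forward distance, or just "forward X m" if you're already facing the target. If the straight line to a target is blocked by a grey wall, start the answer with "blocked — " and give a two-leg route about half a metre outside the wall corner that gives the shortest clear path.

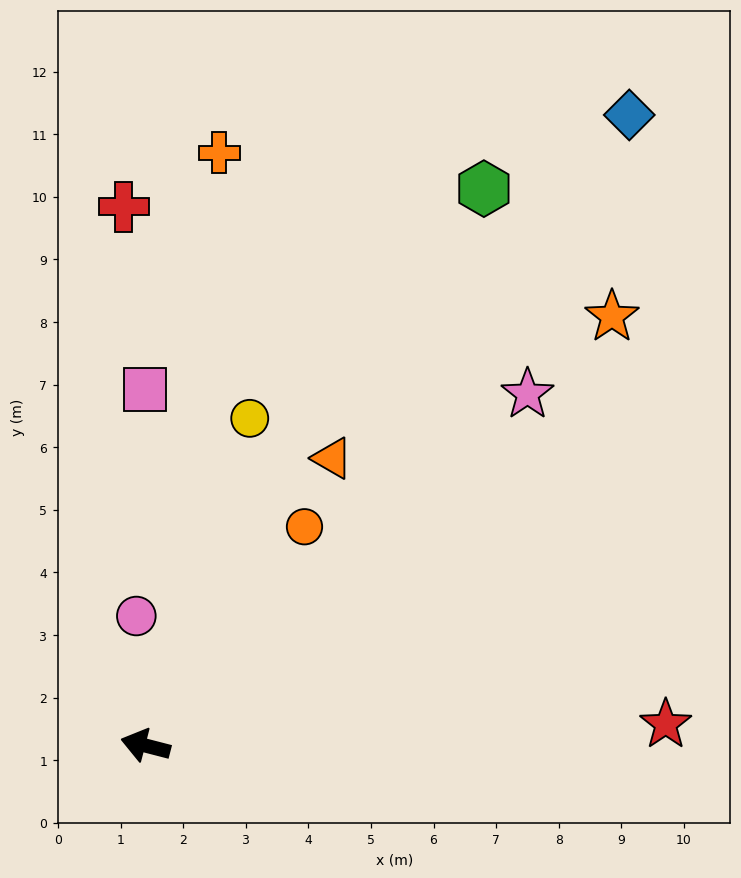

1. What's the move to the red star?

turn right 163°, forward 8.3 m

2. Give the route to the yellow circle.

turn right 93°, forward 5.5 m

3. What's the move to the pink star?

turn right 123°, forward 8.3 m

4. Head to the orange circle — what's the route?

turn right 112°, forward 4.3 m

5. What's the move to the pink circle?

turn right 71°, forward 2.1 m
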